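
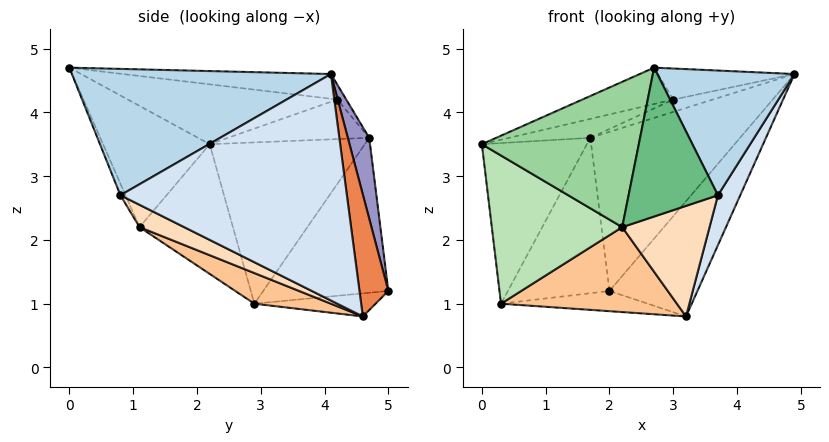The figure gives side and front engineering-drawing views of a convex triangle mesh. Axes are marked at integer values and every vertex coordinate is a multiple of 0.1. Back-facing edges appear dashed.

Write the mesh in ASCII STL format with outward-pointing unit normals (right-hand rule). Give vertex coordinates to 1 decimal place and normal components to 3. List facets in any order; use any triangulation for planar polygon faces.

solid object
 facet normal -0.309 0.134 0.942
  outer loop
   vertex 3.0 4.2 4.2
   vertex 0.0 2.2 3.5
   vertex 2.7 0.0 4.7
  endloop
 endfacet
 facet normal -0.198 0.130 0.972
  outer loop
   vertex 3.0 4.2 4.2
   vertex 2.7 0.0 4.7
   vertex 4.9 4.1 4.6
  endloop
 endfacet
 facet normal 0.856 -0.454 0.247
  outer loop
   vertex 3.7 0.8 2.7
   vertex 4.9 4.1 4.6
   vertex 2.7 0.0 4.7
  endloop
 endfacet
 facet normal 0.905 -0.089 -0.416
  outer loop
   vertex 3.7 0.8 2.7
   vertex 3.2 4.6 0.8
   vertex 4.9 4.1 4.6
  endloop
 endfacet
 facet normal 0.312 0.950 -0.015
  outer loop
   vertex 2.0 5.0 1.2
   vertex 4.9 4.1 4.6
   vertex 3.2 4.6 0.8
  endloop
 endfacet
 facet normal -0.223 0.269 -0.937
  outer loop
   vertex 2.0 5.0 1.2
   vertex 3.2 4.6 0.8
   vertex 0.3 2.9 1.0
  endloop
 endfacet
 facet normal 0.178 -0.409 -0.895
  outer loop
   vertex 2.2 1.1 2.2
   vertex 0.3 2.9 1.0
   vertex 3.2 4.6 0.8
  endloop
 endfacet
 facet normal 0.212 -0.415 -0.885
  outer loop
   vertex 2.2 1.1 2.2
   vertex 3.2 4.6 0.8
   vertex 3.7 0.8 2.7
  endloop
 endfacet
 facet normal -0.052 -0.918 -0.393
  outer loop
   vertex 2.2 1.1 2.2
   vertex 3.7 0.8 2.7
   vertex 2.7 0.0 4.7
  endloop
 endfacet
 facet normal -0.545 -0.802 -0.244
  outer loop
   vertex 2.2 1.1 2.2
   vertex 2.7 0.0 4.7
   vertex 0.0 2.2 3.5
  endloop
 endfacet
 facet normal -0.558 -0.779 -0.285
  outer loop
   vertex 2.2 1.1 2.2
   vertex 0.0 2.2 3.5
   vertex 0.3 2.9 1.0
  endloop
 endfacet
 facet normal -0.135 0.598 0.790
  outer loop
   vertex 1.7 4.7 3.6
   vertex 3.0 4.2 4.2
   vertex 4.9 4.1 4.6
  endloop
 endfacet
 facet normal 0.140 0.980 0.140
  outer loop
   vertex 1.7 4.7 3.6
   vertex 4.9 4.1 4.6
   vertex 2.0 5.0 1.2
  endloop
 endfacet
 facet normal -0.347 0.199 0.917
  outer loop
   vertex 1.7 4.7 3.6
   vertex 0.0 2.2 3.5
   vertex 3.0 4.2 4.2
  endloop
 endfacet
 facet normal -0.827 0.560 0.058
  outer loop
   vertex 1.7 4.7 3.6
   vertex 0.3 2.9 1.0
   vertex 0.0 2.2 3.5
  endloop
 endfacet
 facet normal -0.776 0.630 -0.018
  outer loop
   vertex 1.7 4.7 3.6
   vertex 2.0 5.0 1.2
   vertex 0.3 2.9 1.0
  endloop
 endfacet
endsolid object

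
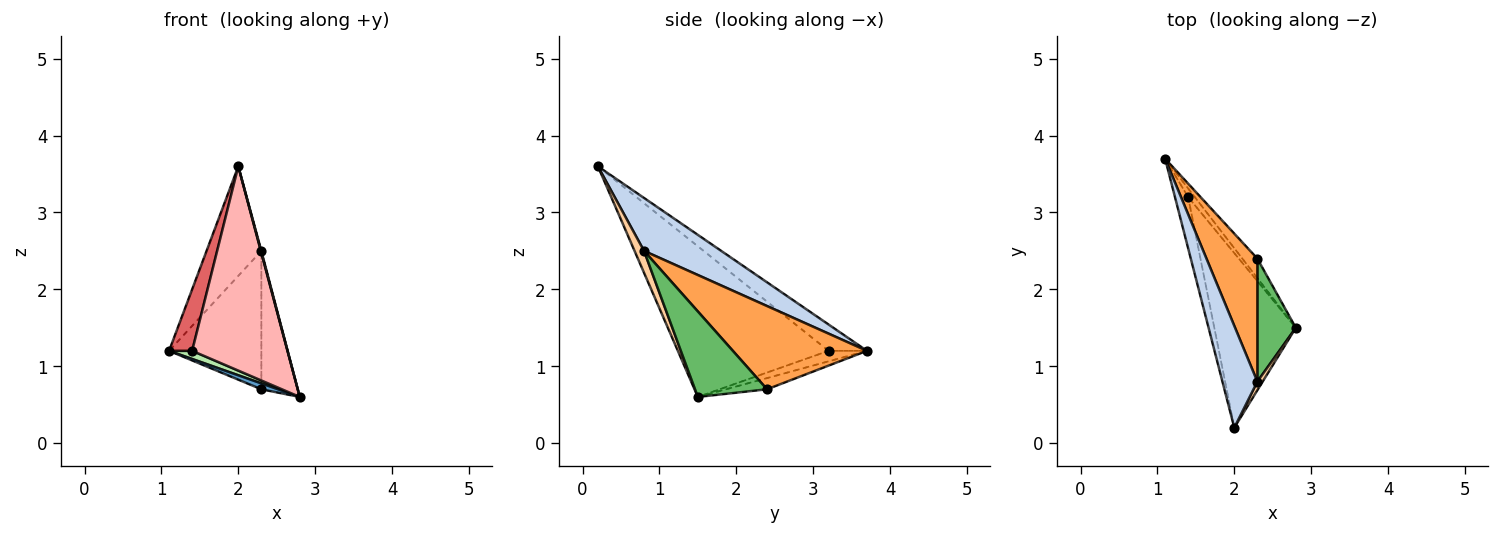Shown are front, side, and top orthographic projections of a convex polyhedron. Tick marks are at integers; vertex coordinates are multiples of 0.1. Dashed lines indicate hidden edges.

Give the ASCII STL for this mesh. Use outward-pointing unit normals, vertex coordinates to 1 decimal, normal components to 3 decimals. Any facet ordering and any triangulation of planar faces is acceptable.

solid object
 facet normal -0.580 -0.236 -0.780
  outer loop
   vertex 2.3 2.4 0.7
   vertex 2.8 1.5 0.6
   vertex 1.1 3.7 1.2
  endloop
 endfacet
 facet normal 0.718 0.510 0.474
  outer loop
   vertex 2.3 0.8 2.5
   vertex 1.1 3.7 1.2
   vertex 2.0 0.2 3.6
  endloop
 endfacet
 facet normal 0.736 0.506 0.450
  outer loop
   vertex 2.3 0.8 2.5
   vertex 2.3 2.4 0.7
   vertex 1.1 3.7 1.2
  endloop
 endfacet
 facet normal 0.970 -0.052 0.236
  outer loop
   vertex 2.3 0.8 2.5
   vertex 2.0 0.2 3.6
   vertex 2.8 1.5 0.6
  endloop
 endfacet
 facet normal 0.828 0.419 0.372
  outer loop
   vertex 2.3 0.8 2.5
   vertex 2.8 1.5 0.6
   vertex 2.3 2.4 0.7
  endloop
 endfacet
 facet normal -0.754 -0.452 -0.477
  outer loop
   vertex 1.4 3.2 1.2
   vertex 1.1 3.7 1.2
   vertex 2.8 1.5 0.6
  endloop
 endfacet
 facet normal -0.788 -0.473 -0.394
  outer loop
   vertex 1.4 3.2 1.2
   vertex 2.0 0.2 3.6
   vertex 1.1 3.7 1.2
  endloop
 endfacet
 facet normal -0.769 -0.486 -0.416
  outer loop
   vertex 1.4 3.2 1.2
   vertex 2.8 1.5 0.6
   vertex 2.0 0.2 3.6
  endloop
 endfacet
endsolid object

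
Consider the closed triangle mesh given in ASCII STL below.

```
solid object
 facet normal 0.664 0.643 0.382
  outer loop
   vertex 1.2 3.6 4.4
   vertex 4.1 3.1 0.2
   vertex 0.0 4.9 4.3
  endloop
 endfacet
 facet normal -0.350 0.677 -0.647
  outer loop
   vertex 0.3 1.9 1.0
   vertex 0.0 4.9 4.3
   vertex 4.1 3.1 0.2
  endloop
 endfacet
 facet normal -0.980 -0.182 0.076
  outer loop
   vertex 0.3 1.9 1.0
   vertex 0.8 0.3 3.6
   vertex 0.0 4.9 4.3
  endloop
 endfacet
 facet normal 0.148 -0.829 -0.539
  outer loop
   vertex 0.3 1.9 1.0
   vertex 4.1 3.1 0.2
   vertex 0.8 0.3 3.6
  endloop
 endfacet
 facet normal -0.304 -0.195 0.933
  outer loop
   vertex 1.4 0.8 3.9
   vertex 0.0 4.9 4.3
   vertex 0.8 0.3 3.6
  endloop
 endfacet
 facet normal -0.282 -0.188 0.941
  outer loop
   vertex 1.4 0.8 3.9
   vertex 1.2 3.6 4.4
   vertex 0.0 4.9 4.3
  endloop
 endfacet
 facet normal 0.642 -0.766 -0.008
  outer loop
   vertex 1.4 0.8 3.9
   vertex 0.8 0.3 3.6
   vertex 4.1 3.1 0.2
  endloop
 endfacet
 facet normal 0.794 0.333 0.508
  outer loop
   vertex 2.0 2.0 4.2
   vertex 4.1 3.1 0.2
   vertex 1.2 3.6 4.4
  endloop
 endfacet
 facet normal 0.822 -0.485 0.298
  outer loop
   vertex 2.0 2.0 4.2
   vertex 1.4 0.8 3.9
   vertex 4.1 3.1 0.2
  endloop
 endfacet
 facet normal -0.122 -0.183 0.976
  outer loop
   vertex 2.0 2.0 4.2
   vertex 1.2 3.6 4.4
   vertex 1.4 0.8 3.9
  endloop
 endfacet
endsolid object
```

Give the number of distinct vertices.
7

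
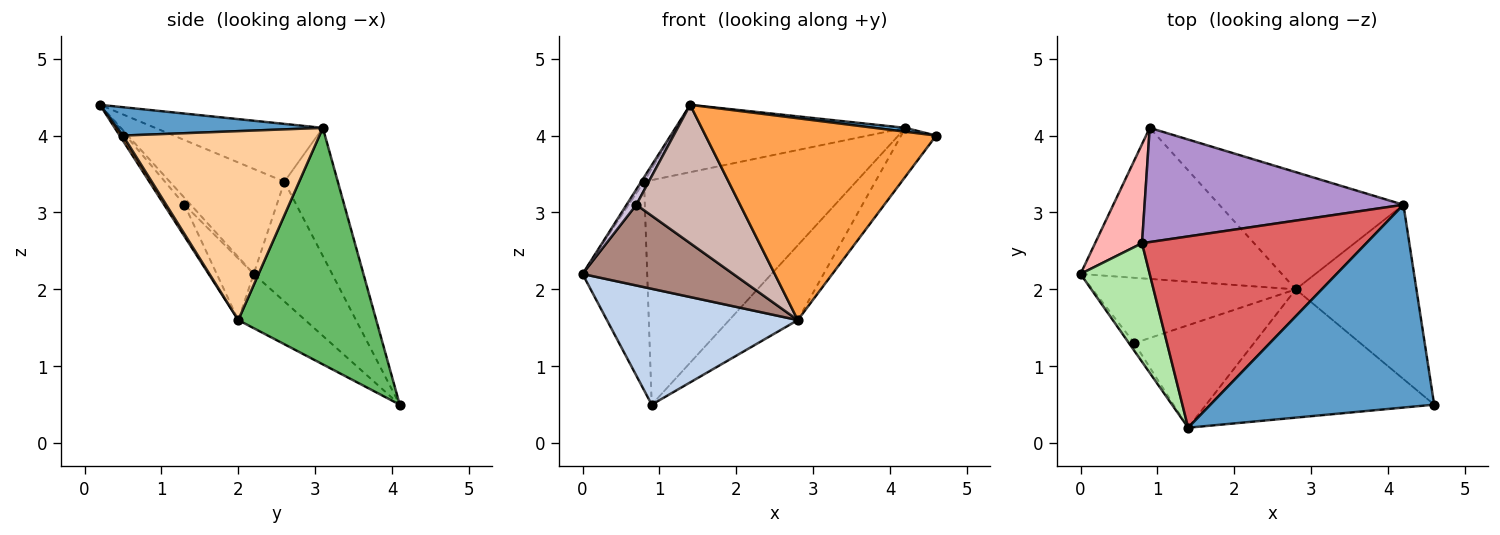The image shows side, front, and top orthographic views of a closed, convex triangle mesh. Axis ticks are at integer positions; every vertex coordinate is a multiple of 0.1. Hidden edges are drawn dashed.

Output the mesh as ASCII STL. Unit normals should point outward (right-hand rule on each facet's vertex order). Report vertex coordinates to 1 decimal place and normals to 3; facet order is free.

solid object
 facet normal 0.126 -0.019 0.992
  outer loop
   vertex 4.2 3.1 4.1
   vertex 1.4 0.2 4.4
   vertex 4.6 0.5 4.0
  endloop
 endfacet
 facet normal -0.209 -0.595 -0.776
  outer loop
   vertex 2.8 2.0 1.6
   vertex 0.0 2.2 2.2
   vertex 0.9 4.1 0.5
  endloop
 endfacet
 facet normal 0.012 -0.844 -0.536
  outer loop
   vertex 2.8 2.0 1.6
   vertex 4.6 0.5 4.0
   vertex 1.4 0.2 4.4
  endloop
 endfacet
 facet normal 0.833 0.149 -0.532
  outer loop
   vertex 2.8 2.0 1.6
   vertex 4.2 3.1 4.1
   vertex 4.6 0.5 4.0
  endloop
 endfacet
 facet normal 0.735 0.365 -0.572
  outer loop
   vertex 2.8 2.0 1.6
   vertex 0.9 4.1 0.5
   vertex 4.2 3.1 4.1
  endloop
 endfacet
 facet normal -0.835 0.020 0.550
  outer loop
   vertex 0.8 2.6 3.4
   vertex 0.0 2.2 2.2
   vertex 1.4 0.2 4.4
  endloop
 endfacet
 facet normal -0.236 0.323 0.917
  outer loop
   vertex 0.8 2.6 3.4
   vertex 1.4 0.2 4.4
   vertex 4.2 3.1 4.1
  endloop
 endfacet
 facet normal -0.739 0.609 0.289
  outer loop
   vertex 0.8 2.6 3.4
   vertex 0.9 4.1 0.5
   vertex 0.0 2.2 2.2
  endloop
 endfacet
 facet normal -0.219 0.870 0.442
  outer loop
   vertex 0.8 2.6 3.4
   vertex 4.2 3.1 4.1
   vertex 0.9 4.1 0.5
  endloop
 endfacet
 facet normal -0.498 -0.775 -0.388
  outer loop
   vertex 0.7 1.3 3.1
   vertex 1.4 0.2 4.4
   vertex 0.0 2.2 2.2
  endloop
 endfacet
 facet normal -0.187 -0.764 -0.618
  outer loop
   vertex 0.7 1.3 3.1
   vertex 0.0 2.2 2.2
   vertex 2.8 2.0 1.6
  endloop
 endfacet
 facet normal -0.155 -0.794 -0.588
  outer loop
   vertex 0.7 1.3 3.1
   vertex 2.8 2.0 1.6
   vertex 1.4 0.2 4.4
  endloop
 endfacet
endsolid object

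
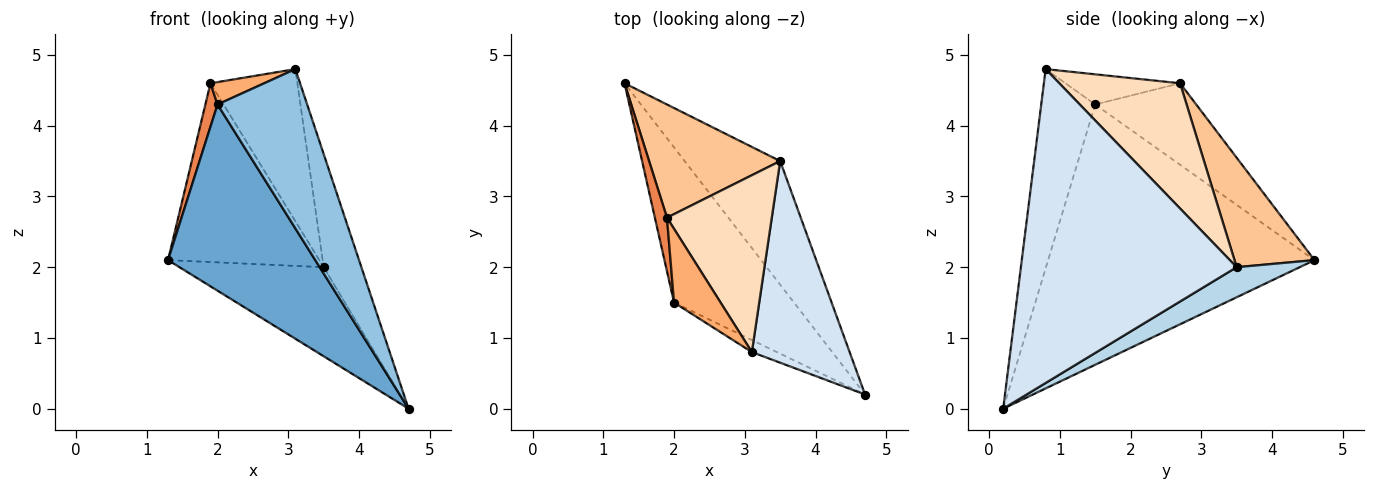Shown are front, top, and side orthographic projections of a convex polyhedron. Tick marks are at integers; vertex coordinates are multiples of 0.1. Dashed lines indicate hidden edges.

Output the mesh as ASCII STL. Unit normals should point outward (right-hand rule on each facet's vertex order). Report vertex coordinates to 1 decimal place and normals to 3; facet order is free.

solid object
 facet normal -0.812 -0.449 -0.374
  outer loop
   vertex 2.0 1.5 4.3
   vertex 1.3 4.6 2.1
   vertex 4.7 0.2 0.0
  endloop
 endfacet
 facet normal -0.515 -0.855 -0.065
  outer loop
   vertex 2.0 1.5 4.3
   vertex 4.7 0.2 0.0
   vertex 3.1 0.8 4.8
  endloop
 endfacet
 facet normal 0.247 0.566 -0.786
  outer loop
   vertex 3.5 3.5 2.0
   vertex 4.7 0.2 0.0
   vertex 1.3 4.6 2.1
  endloop
 endfacet
 facet normal 0.942 0.165 0.293
  outer loop
   vertex 3.5 3.5 2.0
   vertex 3.1 0.8 4.8
   vertex 4.7 0.2 0.0
  endloop
 endfacet
 facet normal -0.982 -0.118 0.146
  outer loop
   vertex 1.9 2.7 4.6
   vertex 1.3 4.6 2.1
   vertex 2.0 1.5 4.3
  endloop
 endfacet
 facet normal -0.527 -0.247 0.813
  outer loop
   vertex 1.9 2.7 4.6
   vertex 2.0 1.5 4.3
   vertex 3.1 0.8 4.8
  endloop
 endfacet
 facet normal 0.408 0.771 0.488
  outer loop
   vertex 1.9 2.7 4.6
   vertex 3.5 3.5 2.0
   vertex 1.3 4.6 2.1
  endloop
 endfacet
 facet normal 0.671 0.483 0.562
  outer loop
   vertex 1.9 2.7 4.6
   vertex 3.1 0.8 4.8
   vertex 3.5 3.5 2.0
  endloop
 endfacet
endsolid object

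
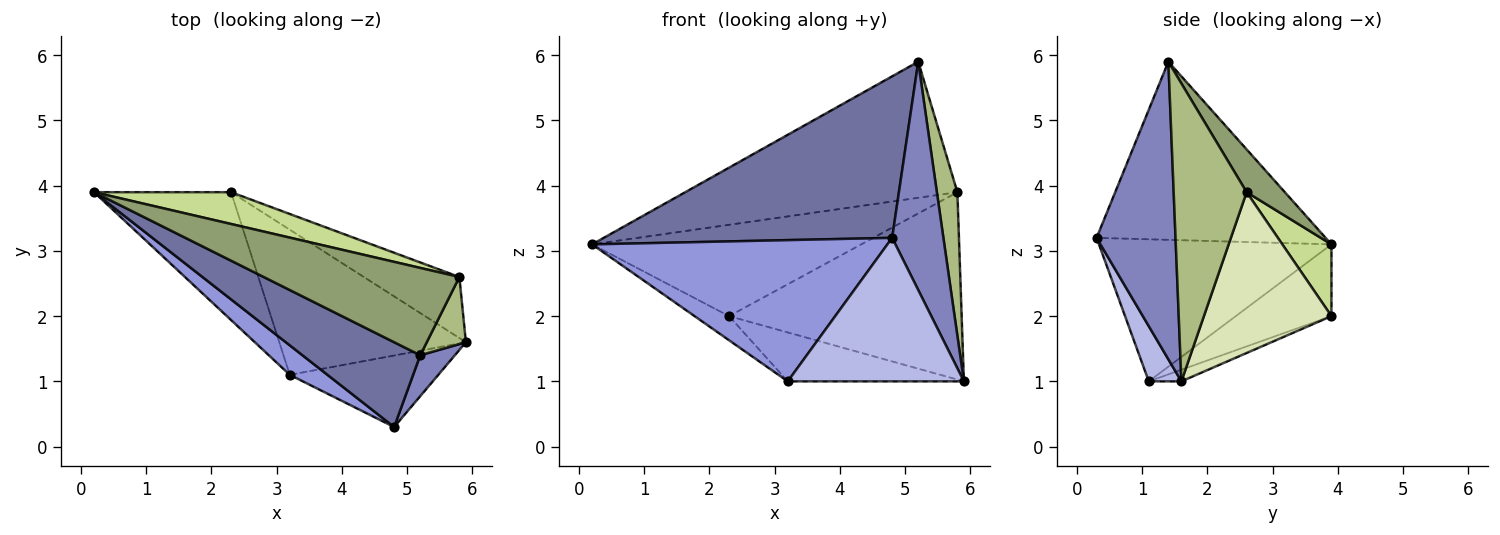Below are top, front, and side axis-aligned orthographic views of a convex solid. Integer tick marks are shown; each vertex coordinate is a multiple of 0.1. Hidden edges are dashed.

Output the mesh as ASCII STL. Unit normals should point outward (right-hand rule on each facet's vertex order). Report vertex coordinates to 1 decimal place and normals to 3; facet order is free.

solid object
 facet normal -0.575 -0.724 0.380
  outer loop
   vertex 5.2 1.4 5.9
   vertex 0.2 3.9 3.1
   vertex 4.8 0.3 3.2
  endloop
 endfacet
 facet normal 0.835 -0.542 0.097
  outer loop
   vertex 5.2 1.4 5.9
   vertex 4.8 0.3 3.2
   vertex 5.9 1.6 1.0
  endloop
 endfacet
 facet normal -0.610 -0.775 0.162
  outer loop
   vertex 3.2 1.1 1.0
   vertex 4.8 0.3 3.2
   vertex 0.2 3.9 3.1
  endloop
 endfacet
 facet normal 0.164 -0.883 -0.440
  outer loop
   vertex 3.2 1.1 1.0
   vertex 5.9 1.6 1.0
   vertex 4.8 0.3 3.2
  endloop
 endfacet
 facet normal 0.117 0.836 0.537
  outer loop
   vertex 5.8 2.6 3.9
   vertex 0.2 3.9 3.1
   vertex 5.2 1.4 5.9
  endloop
 endfacet
 facet normal 0.955 -0.268 0.125
  outer loop
   vertex 5.8 2.6 3.9
   vertex 5.2 1.4 5.9
   vertex 5.9 1.6 1.0
  endloop
 endfacet
 facet normal 0.170 0.931 0.324
  outer loop
   vertex 2.3 3.9 2.0
   vertex 0.2 3.9 3.1
   vertex 5.8 2.6 3.9
  endloop
 endfacet
 facet normal 0.462 0.843 -0.275
  outer loop
   vertex 2.3 3.9 2.0
   vertex 5.8 2.6 3.9
   vertex 5.9 1.6 1.0
  endloop
 endfacet
 facet normal -0.458 0.165 -0.874
  outer loop
   vertex 2.3 3.9 2.0
   vertex 3.2 1.1 1.0
   vertex 0.2 3.9 3.1
  endloop
 endfacet
 facet normal -0.059 0.319 -0.946
  outer loop
   vertex 2.3 3.9 2.0
   vertex 5.9 1.6 1.0
   vertex 3.2 1.1 1.0
  endloop
 endfacet
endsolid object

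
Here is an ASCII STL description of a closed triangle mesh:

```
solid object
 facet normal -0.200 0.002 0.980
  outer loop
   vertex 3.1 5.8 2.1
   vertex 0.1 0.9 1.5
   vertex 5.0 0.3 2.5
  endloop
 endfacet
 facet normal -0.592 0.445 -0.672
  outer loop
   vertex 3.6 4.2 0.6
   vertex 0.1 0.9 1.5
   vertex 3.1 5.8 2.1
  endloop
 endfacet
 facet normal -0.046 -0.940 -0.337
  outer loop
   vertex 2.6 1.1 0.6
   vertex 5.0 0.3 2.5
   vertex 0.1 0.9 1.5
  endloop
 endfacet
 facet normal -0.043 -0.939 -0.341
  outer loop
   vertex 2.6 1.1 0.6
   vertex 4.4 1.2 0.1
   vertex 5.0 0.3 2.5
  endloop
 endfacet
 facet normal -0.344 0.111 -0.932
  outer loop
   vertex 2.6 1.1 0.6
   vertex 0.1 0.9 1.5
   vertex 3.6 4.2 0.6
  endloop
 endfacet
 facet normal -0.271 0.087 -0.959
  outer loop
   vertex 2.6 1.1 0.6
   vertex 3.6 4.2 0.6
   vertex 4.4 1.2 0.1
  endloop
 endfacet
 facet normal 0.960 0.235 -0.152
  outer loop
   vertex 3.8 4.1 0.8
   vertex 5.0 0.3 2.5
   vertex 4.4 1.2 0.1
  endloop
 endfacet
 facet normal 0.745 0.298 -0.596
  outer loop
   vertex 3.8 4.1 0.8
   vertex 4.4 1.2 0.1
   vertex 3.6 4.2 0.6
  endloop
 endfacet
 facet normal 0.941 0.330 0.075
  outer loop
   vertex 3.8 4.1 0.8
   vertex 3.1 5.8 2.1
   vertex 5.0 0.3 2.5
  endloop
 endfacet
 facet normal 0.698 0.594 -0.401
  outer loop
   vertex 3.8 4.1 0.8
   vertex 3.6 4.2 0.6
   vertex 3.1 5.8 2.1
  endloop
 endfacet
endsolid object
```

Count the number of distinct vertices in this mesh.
7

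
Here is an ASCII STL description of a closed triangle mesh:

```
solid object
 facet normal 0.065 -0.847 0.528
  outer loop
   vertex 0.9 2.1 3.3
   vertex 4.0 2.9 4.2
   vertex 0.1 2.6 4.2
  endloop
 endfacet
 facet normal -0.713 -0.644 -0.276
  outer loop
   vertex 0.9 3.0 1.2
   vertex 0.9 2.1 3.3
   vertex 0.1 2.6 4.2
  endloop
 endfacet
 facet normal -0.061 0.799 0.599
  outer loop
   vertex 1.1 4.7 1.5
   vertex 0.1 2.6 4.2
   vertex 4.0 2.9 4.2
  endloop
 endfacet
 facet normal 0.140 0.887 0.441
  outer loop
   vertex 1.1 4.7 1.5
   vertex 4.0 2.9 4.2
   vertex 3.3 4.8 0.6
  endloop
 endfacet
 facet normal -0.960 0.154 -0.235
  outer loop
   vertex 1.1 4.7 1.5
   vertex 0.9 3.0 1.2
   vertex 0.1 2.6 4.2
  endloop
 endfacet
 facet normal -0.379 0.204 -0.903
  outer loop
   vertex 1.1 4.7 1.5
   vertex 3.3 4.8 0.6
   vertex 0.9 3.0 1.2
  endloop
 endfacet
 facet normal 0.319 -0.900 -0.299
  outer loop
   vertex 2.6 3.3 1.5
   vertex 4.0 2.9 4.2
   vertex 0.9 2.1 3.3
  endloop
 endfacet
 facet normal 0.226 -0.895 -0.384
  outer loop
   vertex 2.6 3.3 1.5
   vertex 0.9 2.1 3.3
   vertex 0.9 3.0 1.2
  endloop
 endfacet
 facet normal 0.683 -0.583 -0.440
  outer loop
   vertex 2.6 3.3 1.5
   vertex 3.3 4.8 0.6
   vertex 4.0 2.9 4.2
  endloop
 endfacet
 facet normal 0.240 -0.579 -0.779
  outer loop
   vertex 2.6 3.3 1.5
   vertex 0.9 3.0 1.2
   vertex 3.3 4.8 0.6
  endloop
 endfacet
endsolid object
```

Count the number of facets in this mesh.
10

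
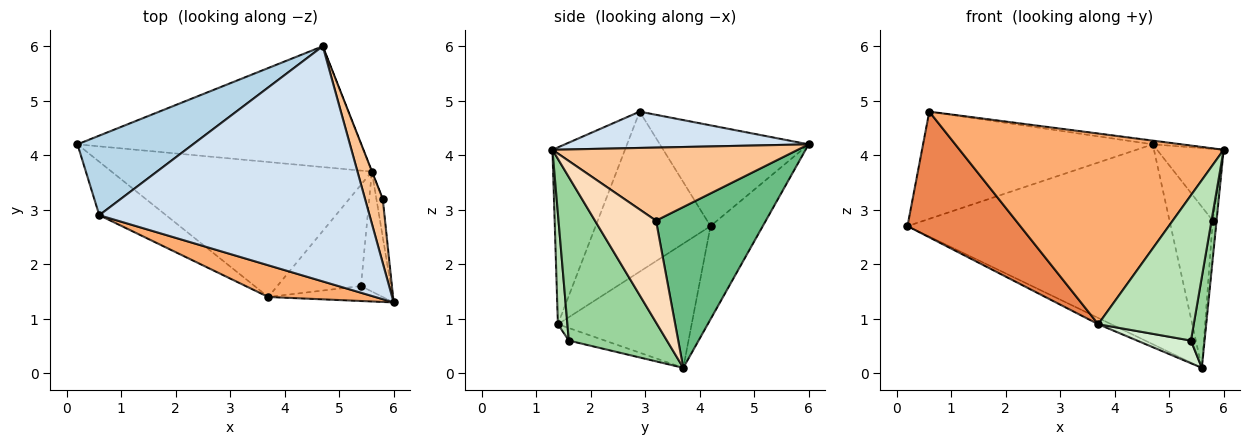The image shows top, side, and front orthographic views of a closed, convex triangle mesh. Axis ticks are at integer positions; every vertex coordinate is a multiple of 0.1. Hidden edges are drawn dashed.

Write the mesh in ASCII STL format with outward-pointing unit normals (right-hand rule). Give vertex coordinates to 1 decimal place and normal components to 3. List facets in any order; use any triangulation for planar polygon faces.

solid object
 facet normal -0.167 0.844 -0.510
  outer loop
   vertex 5.6 3.7 0.1
   vertex 0.2 4.2 2.7
   vertex 4.7 6.0 4.2
  endloop
 endfacet
 facet normal -0.430 0.042 -0.902
  outer loop
   vertex 3.7 1.4 0.9
   vertex 0.2 4.2 2.7
   vertex 5.6 3.7 0.1
  endloop
 endfacet
 facet normal -0.461 0.712 0.529
  outer loop
   vertex 0.6 2.9 4.8
   vertex 4.7 6.0 4.2
   vertex 0.2 4.2 2.7
  endloop
 endfacet
 facet normal 0.133 0.016 0.991
  outer loop
   vertex 0.6 2.9 4.8
   vertex 6.0 1.3 4.1
   vertex 4.7 6.0 4.2
  endloop
 endfacet
 facet normal -0.684 -0.671 -0.285
  outer loop
   vertex 0.6 2.9 4.8
   vertex 0.2 4.2 2.7
   vertex 3.7 1.4 0.9
  endloop
 endfacet
 facet normal -0.262 -0.952 0.158
  outer loop
   vertex 0.6 2.9 4.8
   vertex 3.7 1.4 0.9
   vertex 6.0 1.3 4.1
  endloop
 endfacet
 facet normal 0.940 0.255 0.228
  outer loop
   vertex 5.8 3.2 2.8
   vertex 4.7 6.0 4.2
   vertex 6.0 1.3 4.1
  endloop
 endfacet
 facet normal 0.996 0.062 -0.062
  outer loop
   vertex 5.8 3.2 2.8
   vertex 6.0 1.3 4.1
   vertex 5.6 3.7 0.1
  endloop
 endfacet
 facet normal 0.931 0.366 -0.001
  outer loop
   vertex 5.8 3.2 2.8
   vertex 5.6 3.7 0.1
   vertex 4.7 6.0 4.2
  endloop
 endfacet
 facet normal 0.975 -0.135 -0.179
  outer loop
   vertex 5.4 1.6 0.6
   vertex 5.6 3.7 0.1
   vertex 6.0 1.3 4.1
  endloop
 endfacet
 facet normal 0.099 -0.990 -0.102
  outer loop
   vertex 5.4 1.6 0.6
   vertex 6.0 1.3 4.1
   vertex 3.7 1.4 0.9
  endloop
 endfacet
 facet normal -0.145 -0.216 -0.966
  outer loop
   vertex 5.4 1.6 0.6
   vertex 3.7 1.4 0.9
   vertex 5.6 3.7 0.1
  endloop
 endfacet
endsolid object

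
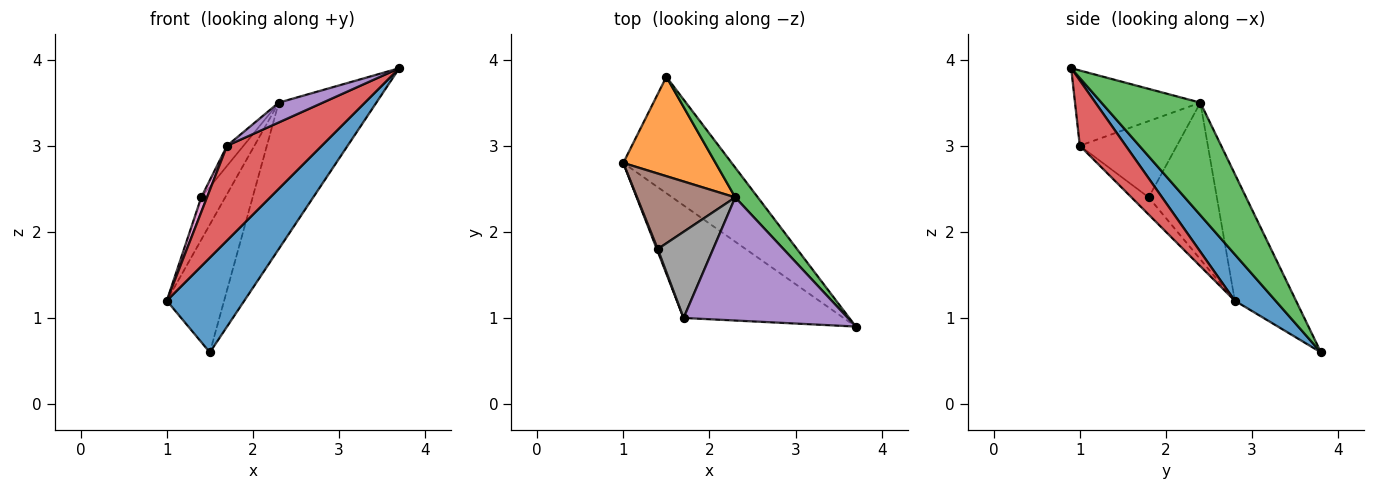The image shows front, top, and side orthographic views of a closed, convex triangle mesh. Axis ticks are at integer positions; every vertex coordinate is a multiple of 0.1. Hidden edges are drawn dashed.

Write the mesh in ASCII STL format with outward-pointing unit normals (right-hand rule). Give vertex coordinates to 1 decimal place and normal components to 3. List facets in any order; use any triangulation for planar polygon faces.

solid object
 facet normal 0.315 -0.599 -0.736
  outer loop
   vertex 1.5 3.8 0.6
   vertex 3.7 0.9 3.9
   vertex 1.0 2.8 1.2
  endloop
 endfacet
 facet normal -0.644 0.604 0.469
  outer loop
   vertex 2.3 2.4 3.5
   vertex 1.5 3.8 0.6
   vertex 1.0 2.8 1.2
  endloop
 endfacet
 facet normal 0.705 0.695 0.141
  outer loop
   vertex 2.3 2.4 3.5
   vertex 3.7 0.9 3.9
   vertex 1.5 3.8 0.6
  endloop
 endfacet
 facet normal 0.298 -0.615 -0.730
  outer loop
   vertex 1.7 1.0 3.0
   vertex 1.0 2.8 1.2
   vertex 3.7 0.9 3.9
  endloop
 endfacet
 facet normal -0.412 -0.145 0.900
  outer loop
   vertex 1.7 1.0 3.0
   vertex 3.7 0.9 3.9
   vertex 2.3 2.4 3.5
  endloop
 endfacet
 facet normal -0.812 0.286 0.509
  outer loop
   vertex 1.4 1.8 2.4
   vertex 2.3 2.4 3.5
   vertex 1.0 2.8 1.2
  endloop
 endfacet
 facet normal -0.947 -0.316 0.053
  outer loop
   vertex 1.4 1.8 2.4
   vertex 1.0 2.8 1.2
   vertex 1.7 1.0 3.0
  endloop
 endfacet
 facet normal -0.802 0.136 0.582
  outer loop
   vertex 1.4 1.8 2.4
   vertex 1.7 1.0 3.0
   vertex 2.3 2.4 3.5
  endloop
 endfacet
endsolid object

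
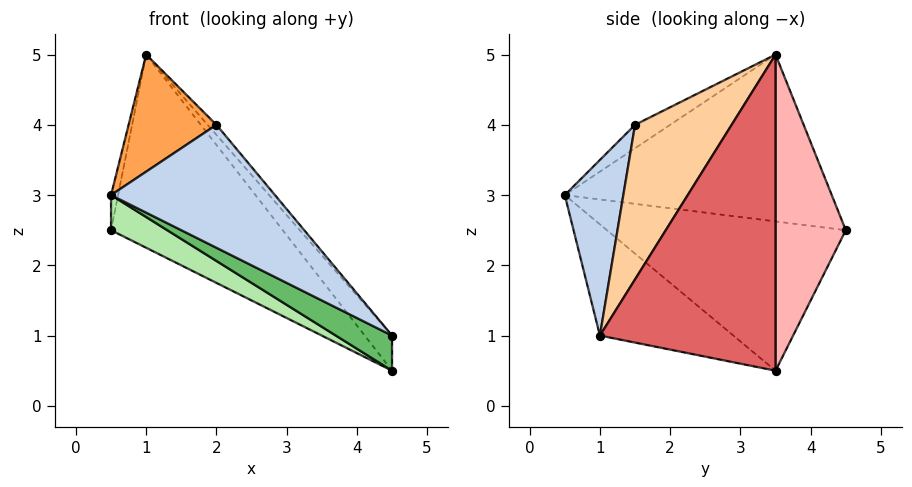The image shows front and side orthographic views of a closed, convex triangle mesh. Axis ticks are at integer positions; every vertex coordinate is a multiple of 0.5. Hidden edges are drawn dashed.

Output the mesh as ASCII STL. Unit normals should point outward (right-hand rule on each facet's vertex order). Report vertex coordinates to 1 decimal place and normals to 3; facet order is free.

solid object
 facet normal -0.978 0.026 0.206
  outer loop
   vertex 1.0 3.5 5.0
   vertex 0.5 4.5 2.5
   vertex 0.5 0.5 3.0
  endloop
 endfacet
 facet normal 0.308 -0.863 0.401
  outer loop
   vertex 2.0 1.5 4.0
   vertex 0.5 0.5 3.0
   vertex 4.5 1.0 1.0
  endloop
 endfacet
 facet normal -0.207 -0.518 0.830
  outer loop
   vertex 2.0 1.5 4.0
   vertex 1.0 3.5 5.0
   vertex 0.5 0.5 3.0
  endloop
 endfacet
 facet normal 0.772 0.070 0.632
  outer loop
   vertex 2.0 1.5 4.0
   vertex 4.5 1.0 1.0
   vertex 1.0 3.5 5.0
  endloop
 endfacet
 facet normal -0.422 -0.178 -0.889
  outer loop
   vertex 4.5 3.5 0.5
   vertex 4.5 1.0 1.0
   vertex 0.5 0.5 3.0
  endloop
 endfacet
 facet normal -0.466 -0.110 -0.878
  outer loop
   vertex 4.5 3.5 0.5
   vertex 0.5 0.5 3.0
   vertex 0.5 4.5 2.5
  endloop
 endfacet
 facet normal 0.783 0.122 0.609
  outer loop
   vertex 4.5 3.5 0.5
   vertex 1.0 3.5 5.0
   vertex 4.5 1.0 1.0
  endloop
 endfacet
 facet normal 0.363 0.888 0.282
  outer loop
   vertex 4.5 3.5 0.5
   vertex 0.5 4.5 2.5
   vertex 1.0 3.5 5.0
  endloop
 endfacet
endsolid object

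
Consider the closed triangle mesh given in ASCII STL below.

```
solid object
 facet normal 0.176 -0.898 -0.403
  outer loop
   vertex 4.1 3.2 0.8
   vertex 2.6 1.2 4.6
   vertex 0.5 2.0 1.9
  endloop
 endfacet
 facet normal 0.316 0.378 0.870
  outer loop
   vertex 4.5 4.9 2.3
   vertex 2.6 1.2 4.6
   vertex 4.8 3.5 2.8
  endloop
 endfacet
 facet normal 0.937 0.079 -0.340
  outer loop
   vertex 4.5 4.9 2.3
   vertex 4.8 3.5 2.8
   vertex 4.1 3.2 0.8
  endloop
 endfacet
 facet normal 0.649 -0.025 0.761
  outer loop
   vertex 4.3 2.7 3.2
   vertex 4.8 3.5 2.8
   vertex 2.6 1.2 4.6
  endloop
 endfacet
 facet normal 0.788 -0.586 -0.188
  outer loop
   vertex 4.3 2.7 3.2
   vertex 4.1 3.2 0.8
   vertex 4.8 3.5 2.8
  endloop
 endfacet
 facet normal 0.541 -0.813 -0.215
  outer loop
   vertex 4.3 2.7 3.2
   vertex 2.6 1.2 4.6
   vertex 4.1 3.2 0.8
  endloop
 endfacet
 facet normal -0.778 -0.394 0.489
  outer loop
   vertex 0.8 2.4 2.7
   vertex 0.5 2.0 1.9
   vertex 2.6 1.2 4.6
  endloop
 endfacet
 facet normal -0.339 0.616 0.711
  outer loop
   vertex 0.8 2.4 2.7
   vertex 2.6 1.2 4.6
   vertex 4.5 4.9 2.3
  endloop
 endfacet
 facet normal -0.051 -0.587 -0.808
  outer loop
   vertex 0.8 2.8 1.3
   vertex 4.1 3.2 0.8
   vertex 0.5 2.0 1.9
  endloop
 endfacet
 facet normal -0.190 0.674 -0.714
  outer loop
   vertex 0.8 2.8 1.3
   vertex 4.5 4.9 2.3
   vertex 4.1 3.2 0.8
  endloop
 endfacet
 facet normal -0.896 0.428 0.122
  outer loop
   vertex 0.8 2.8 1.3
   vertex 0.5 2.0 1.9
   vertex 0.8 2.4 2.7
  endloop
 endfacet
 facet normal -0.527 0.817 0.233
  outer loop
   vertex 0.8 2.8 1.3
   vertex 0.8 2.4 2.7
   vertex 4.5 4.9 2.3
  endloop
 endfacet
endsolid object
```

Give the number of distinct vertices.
8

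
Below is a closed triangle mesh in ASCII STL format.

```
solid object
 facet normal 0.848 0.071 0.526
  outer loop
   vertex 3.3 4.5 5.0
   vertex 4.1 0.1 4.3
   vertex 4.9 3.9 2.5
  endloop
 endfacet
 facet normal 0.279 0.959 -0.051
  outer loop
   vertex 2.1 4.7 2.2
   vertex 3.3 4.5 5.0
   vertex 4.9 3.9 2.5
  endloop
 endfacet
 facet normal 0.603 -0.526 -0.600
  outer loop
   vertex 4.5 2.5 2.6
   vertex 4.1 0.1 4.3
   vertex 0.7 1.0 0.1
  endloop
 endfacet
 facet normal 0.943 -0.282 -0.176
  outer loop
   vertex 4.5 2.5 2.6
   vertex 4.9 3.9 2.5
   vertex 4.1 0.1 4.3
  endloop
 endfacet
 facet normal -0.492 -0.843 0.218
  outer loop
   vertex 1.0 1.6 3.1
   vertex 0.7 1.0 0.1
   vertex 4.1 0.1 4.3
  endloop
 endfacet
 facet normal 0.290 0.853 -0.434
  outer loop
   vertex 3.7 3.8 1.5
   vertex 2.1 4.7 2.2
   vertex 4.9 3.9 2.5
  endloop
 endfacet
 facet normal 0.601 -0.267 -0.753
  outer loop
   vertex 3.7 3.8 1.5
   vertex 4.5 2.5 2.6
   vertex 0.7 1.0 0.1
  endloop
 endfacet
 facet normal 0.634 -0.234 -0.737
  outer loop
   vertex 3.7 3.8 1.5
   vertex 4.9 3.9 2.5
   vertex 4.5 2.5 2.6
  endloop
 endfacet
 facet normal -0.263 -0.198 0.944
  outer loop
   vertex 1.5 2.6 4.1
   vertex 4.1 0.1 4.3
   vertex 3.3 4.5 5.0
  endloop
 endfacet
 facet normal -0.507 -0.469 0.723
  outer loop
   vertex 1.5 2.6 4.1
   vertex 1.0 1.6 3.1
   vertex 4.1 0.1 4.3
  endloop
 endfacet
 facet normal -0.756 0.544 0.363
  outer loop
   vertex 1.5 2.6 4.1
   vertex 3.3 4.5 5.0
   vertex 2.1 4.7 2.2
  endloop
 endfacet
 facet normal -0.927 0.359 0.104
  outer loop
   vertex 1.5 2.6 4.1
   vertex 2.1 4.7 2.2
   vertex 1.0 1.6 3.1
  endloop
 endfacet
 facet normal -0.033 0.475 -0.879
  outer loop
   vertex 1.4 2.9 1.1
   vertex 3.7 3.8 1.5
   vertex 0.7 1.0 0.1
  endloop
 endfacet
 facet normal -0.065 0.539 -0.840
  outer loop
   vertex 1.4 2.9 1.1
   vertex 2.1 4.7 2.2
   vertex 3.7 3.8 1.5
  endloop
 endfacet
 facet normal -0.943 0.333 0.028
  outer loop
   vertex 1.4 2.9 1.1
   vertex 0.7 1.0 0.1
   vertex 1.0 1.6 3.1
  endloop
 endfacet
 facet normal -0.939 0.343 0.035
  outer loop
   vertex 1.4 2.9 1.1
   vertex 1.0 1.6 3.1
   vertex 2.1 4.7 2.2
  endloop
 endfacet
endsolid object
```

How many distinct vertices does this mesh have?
10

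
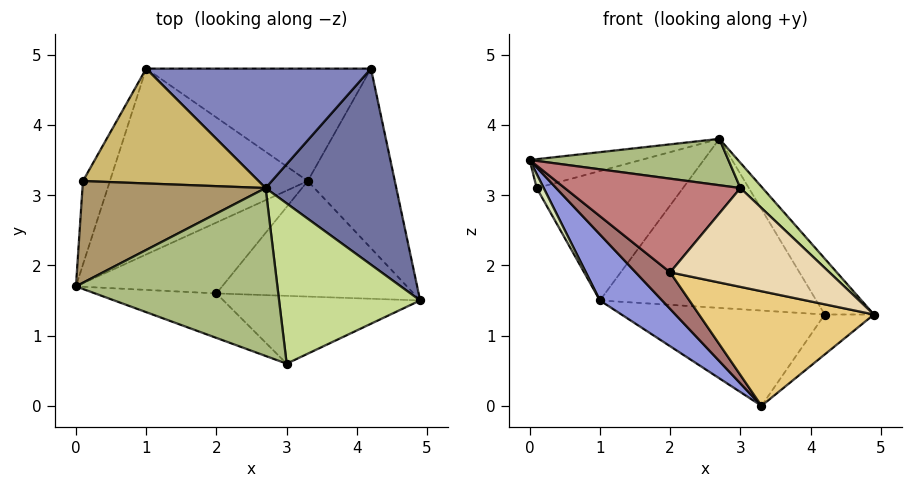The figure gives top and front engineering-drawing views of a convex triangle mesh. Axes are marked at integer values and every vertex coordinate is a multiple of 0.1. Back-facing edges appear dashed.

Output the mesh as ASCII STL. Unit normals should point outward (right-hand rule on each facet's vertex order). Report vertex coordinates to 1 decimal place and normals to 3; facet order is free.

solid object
 facet normal 0.791 0.168 0.589
  outer loop
   vertex 4.2 4.8 1.3
   vertex 2.7 3.1 3.8
   vertex 4.9 1.5 1.3
  endloop
 endfacet
 facet normal 0.036 0.816 0.577
  outer loop
   vertex 4.2 4.8 1.3
   vertex 1.0 4.8 1.5
   vertex 2.7 3.1 3.8
  endloop
 endfacet
 facet normal -0.646 -0.255 -0.719
  outer loop
   vertex 3.3 3.2 0.0
   vertex 0.0 1.7 3.5
   vertex 1.0 4.8 1.5
  endloop
 endfacet
 facet normal 0.715 0.152 -0.682
  outer loop
   vertex 3.3 3.2 0.0
   vertex 4.2 4.8 1.3
   vertex 4.9 1.5 1.3
  endloop
 endfacet
 facet normal -0.048 0.646 -0.762
  outer loop
   vertex 3.3 3.2 0.0
   vertex 1.0 4.8 1.5
   vertex 4.2 4.8 1.3
  endloop
 endfacet
 facet normal 0.031 -0.266 0.963
  outer loop
   vertex 3.0 0.6 3.1
   vertex 2.7 3.1 3.8
   vertex 0.0 1.7 3.5
  endloop
 endfacet
 facet normal 0.710 -0.109 0.695
  outer loop
   vertex 3.0 0.6 3.1
   vertex 4.9 1.5 1.3
   vertex 2.7 3.1 3.8
  endloop
 endfacet
 facet normal -0.825 -0.094 -0.558
  outer loop
   vertex 0.1 3.2 3.1
   vertex 1.0 4.8 1.5
   vertex 0.0 1.7 3.5
  endloop
 endfacet
 facet normal -0.241 0.265 0.934
  outer loop
   vertex 0.1 3.2 3.1
   vertex 0.0 1.7 3.5
   vertex 2.7 3.1 3.8
  endloop
 endfacet
 facet normal -0.148 0.740 0.656
  outer loop
   vertex 0.1 3.2 3.1
   vertex 2.7 3.1 3.8
   vertex 1.0 4.8 1.5
  endloop
 endfacet
 facet normal -0.169 -0.694 -0.700
  outer loop
   vertex 2.0 1.6 1.9
   vertex 3.3 3.2 0.0
   vertex 4.9 1.5 1.3
  endloop
 endfacet
 facet normal -0.144 -0.816 -0.560
  outer loop
   vertex 2.0 1.6 1.9
   vertex 4.9 1.5 1.3
   vertex 3.0 0.6 3.1
  endloop
 endfacet
 facet normal -0.592 -0.370 -0.716
  outer loop
   vertex 2.0 1.6 1.9
   vertex 0.0 1.7 3.5
   vertex 3.3 3.2 0.0
  endloop
 endfacet
 facet normal -0.362 -0.842 -0.400
  outer loop
   vertex 2.0 1.6 1.9
   vertex 3.0 0.6 3.1
   vertex 0.0 1.7 3.5
  endloop
 endfacet
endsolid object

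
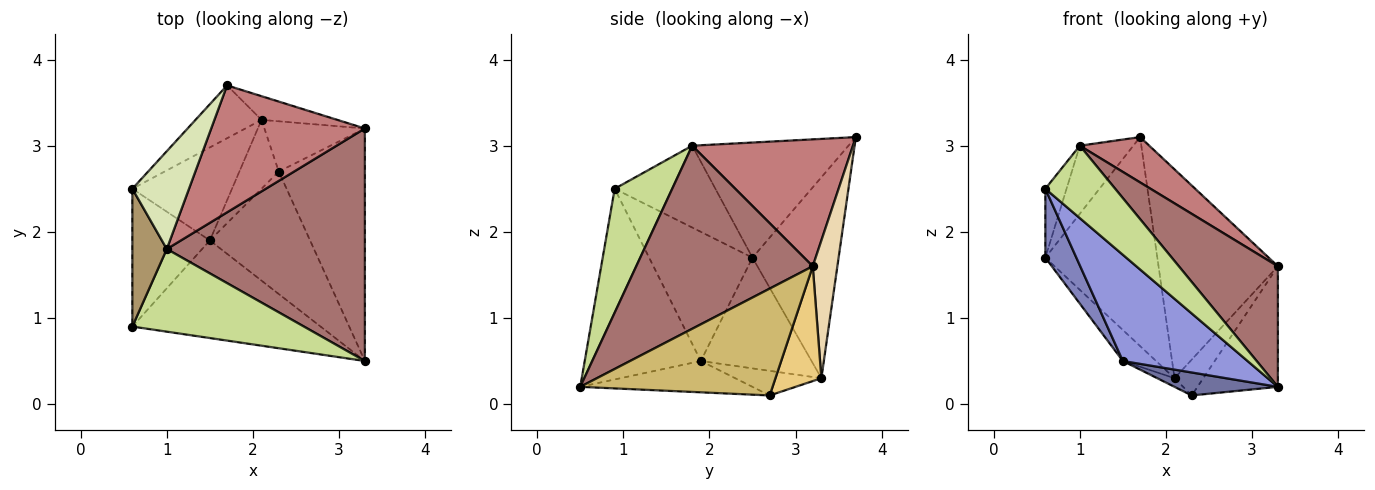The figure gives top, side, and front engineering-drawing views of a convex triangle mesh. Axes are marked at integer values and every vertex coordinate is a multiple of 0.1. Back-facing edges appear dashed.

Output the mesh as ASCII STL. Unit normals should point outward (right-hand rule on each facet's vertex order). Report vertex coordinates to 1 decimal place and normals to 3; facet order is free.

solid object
 facet normal -0.294 -0.176 -0.940
  outer loop
   vertex 1.5 1.9 0.5
   vertex 2.3 2.7 0.1
   vertex 3.3 0.5 0.2
  endloop
 endfacet
 facet normal -0.830 -0.249 -0.498
  outer loop
   vertex 1.5 1.9 0.5
   vertex 0.6 0.9 2.5
   vertex 0.6 2.5 1.7
  endloop
 endfacet
 facet normal -0.565 -0.607 -0.558
  outer loop
   vertex 1.5 1.9 0.5
   vertex 3.3 0.5 0.2
   vertex 0.6 0.9 2.5
  endloop
 endfacet
 facet normal -0.598 0.777 -0.196
  outer loop
   vertex 2.1 3.3 0.3
   vertex 0.6 2.5 1.7
   vertex 1.7 3.7 3.1
  endloop
 endfacet
 facet normal -0.725 0.218 -0.653
  outer loop
   vertex 2.1 3.3 0.3
   vertex 1.5 1.9 0.5
   vertex 0.6 2.5 1.7
  endloop
 endfacet
 facet normal -0.527 0.105 -0.843
  outer loop
   vertex 2.1 3.3 0.3
   vertex 2.3 2.7 0.1
   vertex 1.5 1.9 0.5
  endloop
 endfacet
 facet normal 0.477 -0.579 0.661
  outer loop
   vertex 1.0 1.8 3.0
   vertex 0.6 0.9 2.5
   vertex 3.3 0.5 0.2
  endloop
 endfacet
 facet normal -0.858 0.294 0.422
  outer loop
   vertex 1.0 1.8 3.0
   vertex 1.7 3.7 3.1
   vertex 0.6 2.5 1.7
  endloop
 endfacet
 facet normal -0.905 0.190 0.381
  outer loop
   vertex 1.0 1.8 3.0
   vertex 0.6 2.5 1.7
   vertex 0.6 0.9 2.5
  endloop
 endfacet
 facet normal 0.740 0.309 -0.597
  outer loop
   vertex 3.3 3.2 1.6
   vertex 3.3 0.5 0.2
   vertex 2.3 2.7 0.1
  endloop
 endfacet
 facet normal 0.681 0.426 -0.596
  outer loop
   vertex 3.3 3.2 1.6
   vertex 2.3 2.7 0.1
   vertex 2.1 3.3 0.3
  endloop
 endfacet
 facet normal 0.201 0.973 -0.110
  outer loop
   vertex 3.3 3.2 1.6
   vertex 2.1 3.3 0.3
   vertex 1.7 3.7 3.1
  endloop
 endfacet
 facet normal 0.634 -0.356 0.686
  outer loop
   vertex 3.3 3.2 1.6
   vertex 1.0 1.8 3.0
   vertex 3.3 0.5 0.2
  endloop
 endfacet
 facet normal 0.614 -0.265 0.743
  outer loop
   vertex 3.3 3.2 1.6
   vertex 1.7 3.7 3.1
   vertex 1.0 1.8 3.0
  endloop
 endfacet
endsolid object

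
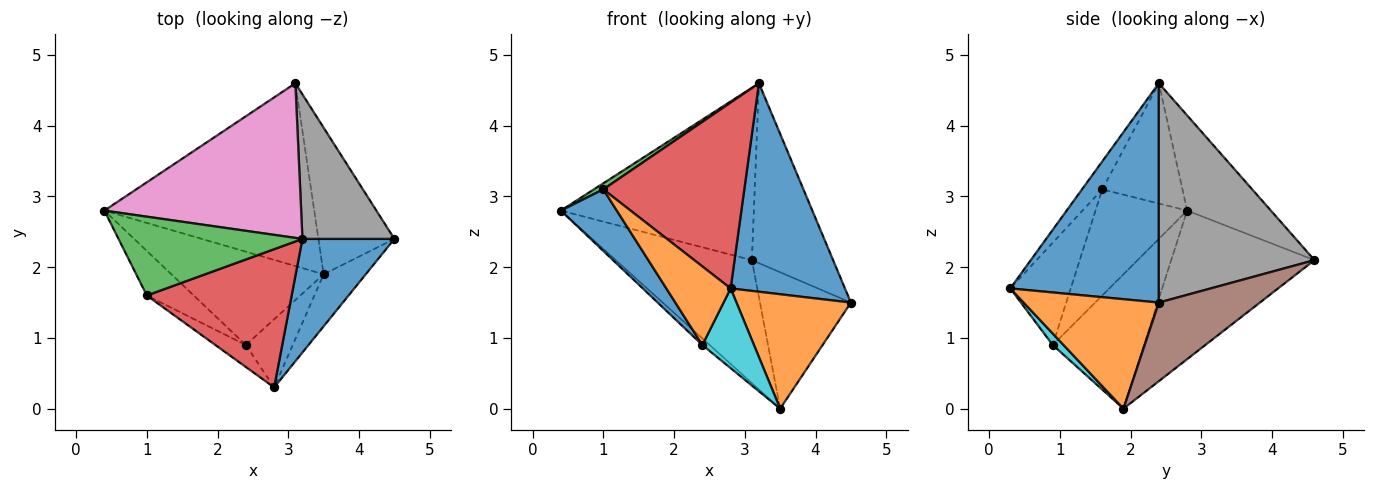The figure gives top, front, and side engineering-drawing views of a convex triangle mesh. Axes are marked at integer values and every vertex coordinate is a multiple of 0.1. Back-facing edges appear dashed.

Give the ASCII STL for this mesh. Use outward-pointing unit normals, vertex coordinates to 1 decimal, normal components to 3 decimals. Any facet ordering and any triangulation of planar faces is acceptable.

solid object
 facet normal 0.752 -0.579 0.315
  outer loop
   vertex 3.2 2.4 4.6
   vertex 2.8 0.3 1.7
   vertex 4.5 2.4 1.5
  endloop
 endfacet
 facet normal 0.732 -0.620 -0.282
  outer loop
   vertex 3.5 1.9 0.0
   vertex 4.5 2.4 1.5
   vertex 2.8 0.3 1.7
  endloop
 endfacet
 facet normal -0.546 -0.064 0.835
  outer loop
   vertex 1.0 1.6 3.1
   vertex 3.2 2.4 4.6
   vertex 0.4 2.8 2.8
  endloop
 endfacet
 facet normal -0.114 -0.797 0.593
  outer loop
   vertex 1.0 1.6 3.1
   vertex 2.8 0.3 1.7
   vertex 3.2 2.4 4.6
  endloop
 endfacet
 facet normal -0.506 0.481 -0.715
  outer loop
   vertex 3.1 4.6 2.1
   vertex 3.5 1.9 0.0
   vertex 0.4 2.8 2.8
  endloop
 endfacet
 facet normal 0.604 0.543 -0.584
  outer loop
   vertex 3.1 4.6 2.1
   vertex 4.5 2.4 1.5
   vertex 3.5 1.9 0.0
  endloop
 endfacet
 facet normal -0.307 0.708 0.636
  outer loop
   vertex 3.1 4.6 2.1
   vertex 0.4 2.8 2.8
   vertex 3.2 2.4 4.6
  endloop
 endfacet
 facet normal 0.831 0.434 0.348
  outer loop
   vertex 3.1 4.6 2.1
   vertex 3.2 2.4 4.6
   vertex 4.5 2.4 1.5
  endloop
 endfacet
 facet normal -0.661 0.053 -0.749
  outer loop
   vertex 2.4 0.9 0.9
   vertex 0.4 2.8 2.8
   vertex 3.5 1.9 0.0
  endloop
 endfacet
 facet normal 0.157 -0.751 -0.642
  outer loop
   vertex 2.4 0.9 0.9
   vertex 3.5 1.9 0.0
   vertex 2.8 0.3 1.7
  endloop
 endfacet
 facet normal -0.799 -0.488 -0.353
  outer loop
   vertex 2.4 0.9 0.9
   vertex 1.0 1.6 3.1
   vertex 0.4 2.8 2.8
  endloop
 endfacet
 facet normal -0.671 -0.714 -0.200
  outer loop
   vertex 2.4 0.9 0.9
   vertex 2.8 0.3 1.7
   vertex 1.0 1.6 3.1
  endloop
 endfacet
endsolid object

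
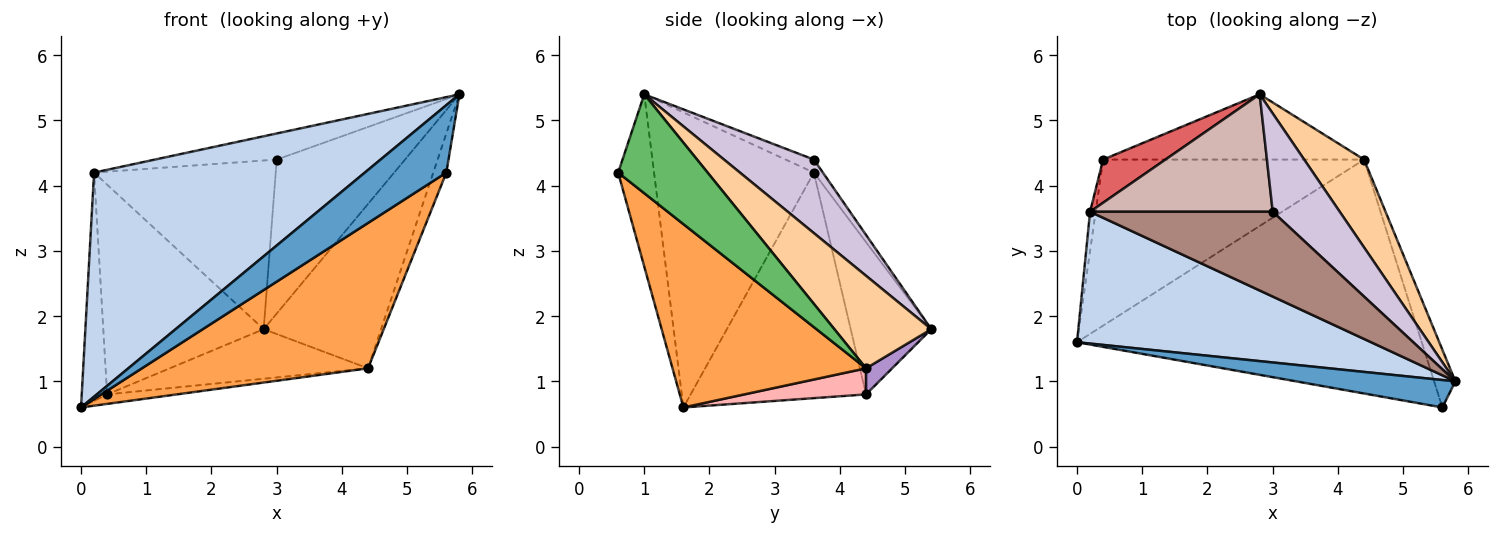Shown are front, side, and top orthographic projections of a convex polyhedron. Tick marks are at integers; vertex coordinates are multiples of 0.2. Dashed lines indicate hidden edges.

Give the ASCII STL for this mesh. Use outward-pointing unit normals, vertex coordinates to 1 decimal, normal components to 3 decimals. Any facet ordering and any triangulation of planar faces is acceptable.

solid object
 facet normal -0.377 -0.858 0.349
  outer loop
   vertex 5.6 0.6 4.2
   vertex 5.8 1.0 5.4
   vertex 0.0 1.6 0.6
  endloop
 endfacet
 facet normal -0.453 -0.768 0.452
  outer loop
   vertex 0.2 3.6 4.2
   vertex 0.0 1.6 0.6
   vertex 5.8 1.0 5.4
  endloop
 endfacet
 facet normal 0.412 -0.481 -0.774
  outer loop
   vertex 4.4 4.4 1.2
   vertex 5.6 0.6 4.2
   vertex 0.0 1.6 0.6
  endloop
 endfacet
 facet normal 0.589 0.713 0.381
  outer loop
   vertex 4.4 4.4 1.2
   vertex 2.8 5.4 1.8
   vertex 5.8 1.0 5.4
  endloop
 endfacet
 facet normal 0.968 0.141 -0.208
  outer loop
   vertex 4.4 4.4 1.2
   vertex 5.8 1.0 5.4
   vertex 5.6 0.6 4.2
  endloop
 endfacet
 facet normal -0.989 0.143 -0.025
  outer loop
   vertex 0.4 4.4 0.8
   vertex 0.0 1.6 0.6
   vertex 0.2 3.6 4.2
  endloop
 endfacet
 facet normal -0.442 0.879 0.181
  outer loop
   vertex 0.4 4.4 0.8
   vertex 0.2 3.6 4.2
   vertex 2.8 5.4 1.8
  endloop
 endfacet
 facet normal 0.099 0.057 -0.993
  outer loop
   vertex 0.4 4.4 0.8
   vertex 4.4 4.4 1.2
   vertex 0.0 1.6 0.6
  endloop
 endfacet
 facet normal 0.079 0.603 -0.794
  outer loop
   vertex 0.4 4.4 0.8
   vertex 2.8 5.4 1.8
   vertex 4.4 4.4 1.2
  endloop
 endfacet
 facet normal 0.508 0.726 0.463
  outer loop
   vertex 3.0 3.6 4.4
   vertex 5.8 1.0 5.4
   vertex 2.8 5.4 1.8
  endloop
 endfacet
 facet normal -0.068 0.293 0.954
  outer loop
   vertex 3.0 3.6 4.4
   vertex 0.2 3.6 4.2
   vertex 5.8 1.0 5.4
  endloop
 endfacet
 facet normal -0.041 0.820 0.571
  outer loop
   vertex 3.0 3.6 4.4
   vertex 2.8 5.4 1.8
   vertex 0.2 3.6 4.2
  endloop
 endfacet
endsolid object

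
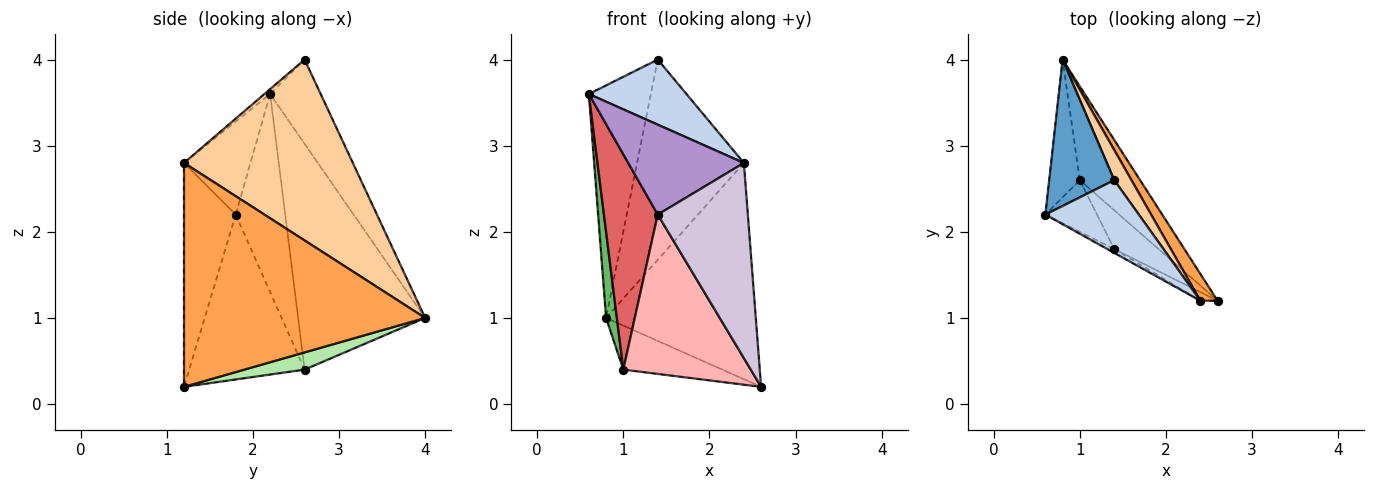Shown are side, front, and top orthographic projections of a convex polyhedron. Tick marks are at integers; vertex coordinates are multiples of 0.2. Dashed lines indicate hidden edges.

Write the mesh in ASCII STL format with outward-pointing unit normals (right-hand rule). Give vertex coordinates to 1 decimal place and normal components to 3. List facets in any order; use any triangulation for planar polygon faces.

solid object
 facet normal -0.568 0.697 0.439
  outer loop
   vertex 1.4 2.6 4.0
   vertex 0.8 4.0 1.0
   vertex 0.6 2.2 3.6
  endloop
 endfacet
 facet normal -0.039 -0.666 0.745
  outer loop
   vertex 2.4 1.2 2.8
   vertex 1.4 2.6 4.0
   vertex 0.6 2.2 3.6
  endloop
 endfacet
 facet normal 0.848 0.526 0.065
  outer loop
   vertex 2.4 1.2 2.8
   vertex 2.6 1.2 0.2
   vertex 0.8 4.0 1.0
  endloop
 endfacet
 facet normal 0.842 0.533 0.080
  outer loop
   vertex 2.4 1.2 2.8
   vertex 0.8 4.0 1.0
   vertex 1.4 2.6 4.0
  endloop
 endfacet
 facet normal -0.987 -0.084 -0.134
  outer loop
   vertex 1.0 2.6 0.4
   vertex 0.6 2.2 3.6
   vertex 0.8 4.0 1.0
  endloop
 endfacet
 facet normal 0.250 0.411 -0.876
  outer loop
   vertex 1.0 2.6 0.4
   vertex 0.8 4.0 1.0
   vertex 2.6 1.2 0.2
  endloop
 endfacet
 facet normal -0.667 -0.725 -0.174
  outer loop
   vertex 1.4 1.8 2.2
   vertex 0.6 2.2 3.6
   vertex 1.0 2.6 0.4
  endloop
 endfacet
 facet normal -0.661 -0.730 -0.177
  outer loop
   vertex 1.4 1.8 2.2
   vertex 1.0 2.6 0.4
   vertex 2.6 1.2 0.2
  endloop
 endfacet
 facet normal -0.498 -0.867 -0.037
  outer loop
   vertex 1.4 1.8 2.2
   vertex 2.4 1.2 2.8
   vertex 0.6 2.2 3.6
  endloop
 endfacet
 facet normal -0.497 -0.867 -0.038
  outer loop
   vertex 1.4 1.8 2.2
   vertex 2.6 1.2 0.2
   vertex 2.4 1.2 2.8
  endloop
 endfacet
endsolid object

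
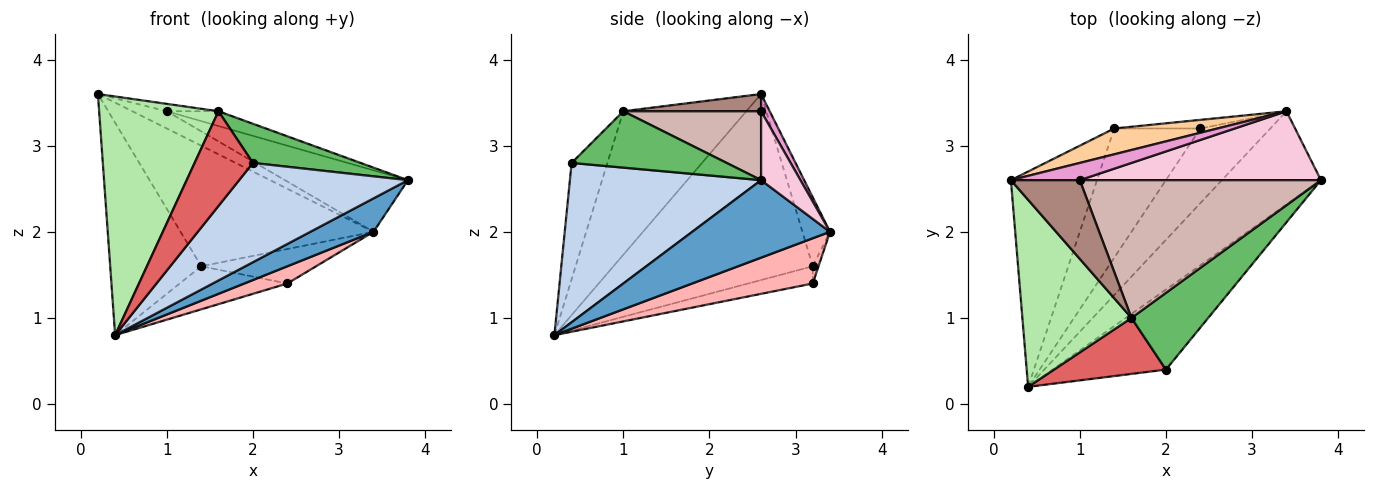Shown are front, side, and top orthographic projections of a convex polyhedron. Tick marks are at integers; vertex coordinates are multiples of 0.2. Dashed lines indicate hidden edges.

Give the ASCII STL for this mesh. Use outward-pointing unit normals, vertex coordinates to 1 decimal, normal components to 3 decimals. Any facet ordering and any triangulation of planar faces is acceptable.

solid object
 facet normal 0.593 -0.272 -0.758
  outer loop
   vertex 3.4 3.4 2.0
   vertex 3.8 2.6 2.6
   vertex 0.4 0.2 0.8
  endloop
 endfacet
 facet normal 0.661 -0.584 -0.471
  outer loop
   vertex 2.0 0.4 2.8
   vertex 0.4 0.2 0.8
   vertex 3.8 2.6 2.6
  endloop
 endfacet
 facet normal -0.838 0.383 -0.388
  outer loop
   vertex 1.4 3.2 1.6
   vertex 0.4 0.2 0.8
   vertex 0.2 2.6 3.6
  endloop
 endfacet
 facet normal -0.138 0.968 0.208
  outer loop
   vertex 1.4 3.2 1.6
   vertex 0.2 2.6 3.6
   vertex 3.4 3.4 2.0
  endloop
 endfacet
 facet normal 0.548 -0.380 0.745
  outer loop
   vertex 1.6 1.0 3.4
   vertex 2.0 0.4 2.8
   vertex 3.8 2.6 2.6
  endloop
 endfacet
 facet normal -0.630 -0.611 0.479
  outer loop
   vertex 1.6 1.0 3.4
   vertex 0.2 2.6 3.6
   vertex 0.4 0.2 0.8
  endloop
 endfacet
 facet normal -0.467 -0.761 0.450
  outer loop
   vertex 1.6 1.0 3.4
   vertex 0.4 0.2 0.8
   vertex 2.0 0.4 2.8
  endloop
 endfacet
 facet normal 0.533 -0.190 -0.825
  outer loop
   vertex 2.4 3.2 1.4
   vertex 3.4 3.4 2.0
   vertex 0.4 0.2 0.8
  endloop
 endfacet
 facet normal -0.186 0.311 -0.932
  outer loop
   vertex 2.4 3.2 1.4
   vertex 0.4 0.2 0.8
   vertex 1.4 3.2 1.6
  endloop
 endfacet
 facet normal -0.048 0.969 -0.242
  outer loop
   vertex 2.4 3.2 1.4
   vertex 1.4 3.2 1.6
   vertex 3.4 3.4 2.0
  endloop
 endfacet
 facet normal 0.242 0.091 0.966
  outer loop
   vertex 1.0 2.6 3.4
   vertex 0.2 2.6 3.6
   vertex 1.6 1.0 3.4
  endloop
 endfacet
 facet normal 0.273 0.102 0.956
  outer loop
   vertex 1.0 2.6 3.4
   vertex 1.6 1.0 3.4
   vertex 3.8 2.6 2.6
  endloop
 endfacet
 facet normal 0.174 0.696 0.696
  outer loop
   vertex 1.0 2.6 3.4
   vertex 3.4 3.4 2.0
   vertex 0.2 2.6 3.6
  endloop
 endfacet
 facet normal 0.208 0.651 0.730
  outer loop
   vertex 1.0 2.6 3.4
   vertex 3.8 2.6 2.6
   vertex 3.4 3.4 2.0
  endloop
 endfacet
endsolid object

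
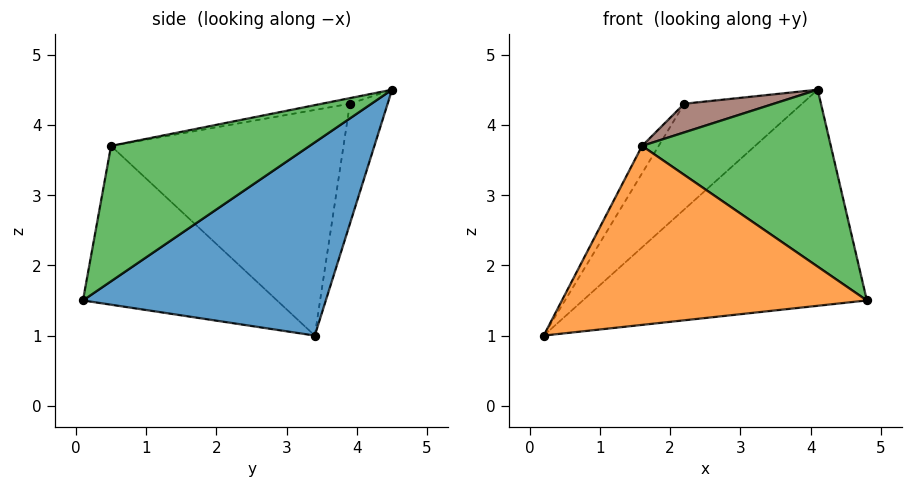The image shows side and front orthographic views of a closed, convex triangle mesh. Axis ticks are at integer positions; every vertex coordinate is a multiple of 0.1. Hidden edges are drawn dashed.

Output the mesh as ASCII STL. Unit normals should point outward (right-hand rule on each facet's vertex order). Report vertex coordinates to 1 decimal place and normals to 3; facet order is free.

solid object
 facet normal 0.468 0.547 -0.694
  outer loop
   vertex 4.1 4.5 4.5
   vertex 4.8 0.1 1.5
   vertex 0.2 3.4 1.0
  endloop
 endfacet
 facet normal -0.455 -0.715 -0.532
  outer loop
   vertex 1.6 0.5 3.7
   vertex 0.2 3.4 1.0
   vertex 4.8 0.1 1.5
  endloop
 endfacet
 facet normal 0.469 -0.446 0.763
  outer loop
   vertex 1.6 0.5 3.7
   vertex 4.8 0.1 1.5
   vertex 4.1 4.5 4.5
  endloop
 endfacet
 facet normal -0.305 0.952 0.041
  outer loop
   vertex 2.2 3.9 4.3
   vertex 4.1 4.5 4.5
   vertex 0.2 3.4 1.0
  endloop
 endfacet
 facet normal -0.858 0.061 0.511
  outer loop
   vertex 2.2 3.9 4.3
   vertex 0.2 3.4 1.0
   vertex 1.6 0.5 3.7
  endloop
 endfacet
 facet normal -0.052 -0.165 0.985
  outer loop
   vertex 2.2 3.9 4.3
   vertex 1.6 0.5 3.7
   vertex 4.1 4.5 4.5
  endloop
 endfacet
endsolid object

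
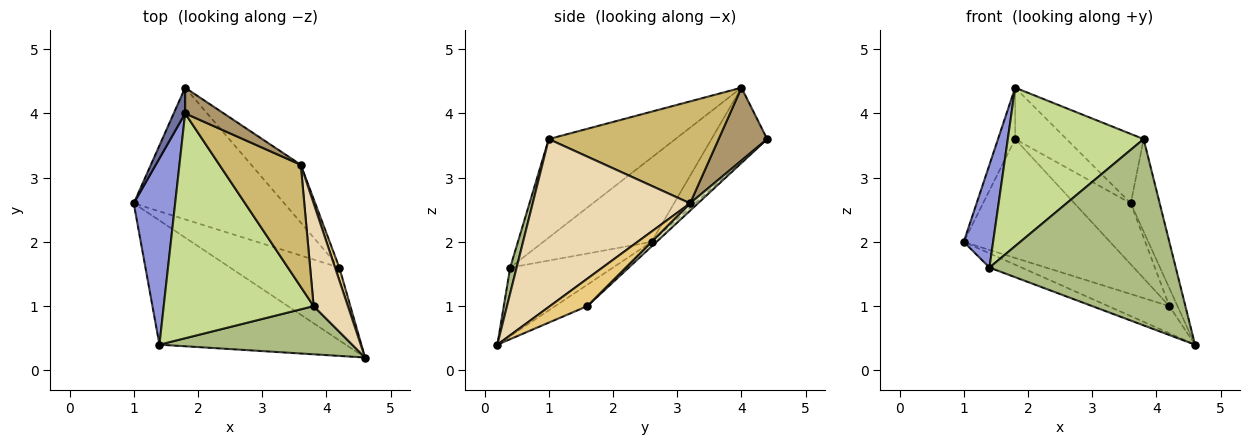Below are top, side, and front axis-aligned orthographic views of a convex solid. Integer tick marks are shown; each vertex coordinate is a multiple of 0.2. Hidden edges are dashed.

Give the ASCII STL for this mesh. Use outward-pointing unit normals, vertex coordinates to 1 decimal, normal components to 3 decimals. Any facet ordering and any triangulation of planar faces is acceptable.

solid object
 facet normal -0.946 0.291 0.145
  outer loop
   vertex 1.8 4.0 4.4
   vertex 1.8 4.4 3.6
   vertex 1.0 2.6 2.0
  endloop
 endfacet
 facet normal -0.343 0.107 -0.933
  outer loop
   vertex 1.4 0.4 1.6
   vertex 1.0 2.6 2.0
   vertex 4.6 0.2 0.4
  endloop
 endfacet
 facet normal -0.872 -0.236 0.429
  outer loop
   vertex 1.4 0.4 1.6
   vertex 1.8 4.0 4.4
   vertex 1.0 2.6 2.0
  endloop
 endfacet
 facet normal -0.181 0.343 -0.922
  outer loop
   vertex 4.2 1.6 1.0
   vertex 4.6 0.2 0.4
   vertex 1.0 2.6 2.0
  endloop
 endfacet
 facet normal -0.023 0.670 -0.742
  outer loop
   vertex 4.2 1.6 1.0
   vertex 1.0 2.6 2.0
   vertex 1.8 4.4 3.6
  endloop
 endfacet
 facet normal 0.033 -0.968 0.250
  outer loop
   vertex 3.8 1.0 3.6
   vertex 1.4 0.4 1.6
   vertex 4.6 0.2 0.4
  endloop
 endfacet
 facet normal -0.473 -0.507 0.720
  outer loop
   vertex 3.8 1.0 3.6
   vertex 1.8 4.0 4.4
   vertex 1.4 0.4 1.6
  endloop
 endfacet
 facet normal 0.101 0.722 -0.684
  outer loop
   vertex 3.6 3.2 2.6
   vertex 4.2 1.6 1.0
   vertex 1.8 4.4 3.6
  endloop
 endfacet
 facet normal 0.645 0.683 0.342
  outer loop
   vertex 3.6 3.2 2.6
   vertex 1.8 4.4 3.6
   vertex 1.8 4.0 4.4
  endloop
 endfacet
 facet normal 0.737 0.334 0.588
  outer loop
   vertex 3.6 3.2 2.6
   vertex 1.8 4.0 4.4
   vertex 3.8 1.0 3.6
  endloop
 endfacet
 facet normal 0.966 0.211 0.151
  outer loop
   vertex 3.6 3.2 2.6
   vertex 4.6 0.2 0.4
   vertex 4.2 1.6 1.0
  endloop
 endfacet
 facet normal 0.964 0.177 0.197
  outer loop
   vertex 3.6 3.2 2.6
   vertex 3.8 1.0 3.6
   vertex 4.6 0.2 0.4
  endloop
 endfacet
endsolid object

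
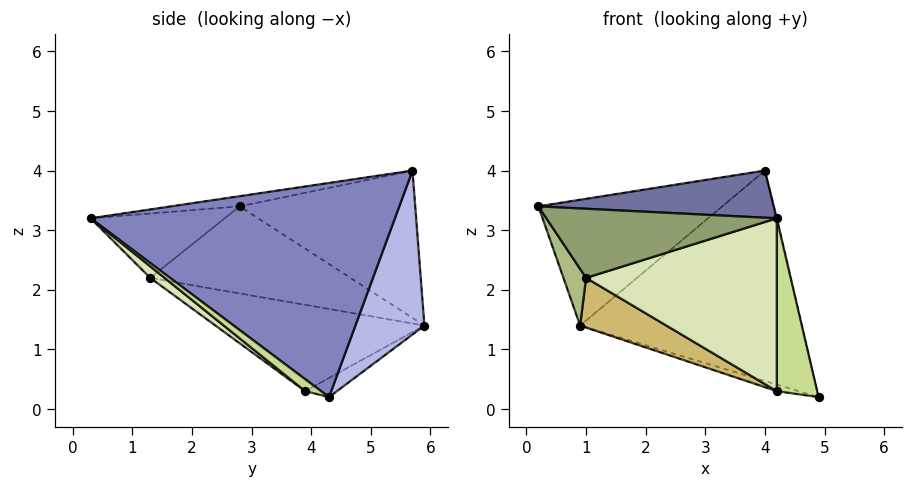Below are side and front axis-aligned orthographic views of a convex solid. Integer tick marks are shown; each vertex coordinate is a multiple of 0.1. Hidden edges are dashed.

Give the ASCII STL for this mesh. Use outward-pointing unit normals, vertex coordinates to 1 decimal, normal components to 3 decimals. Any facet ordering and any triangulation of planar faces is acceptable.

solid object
 facet normal -0.043 -0.148 0.988
  outer loop
   vertex 4.0 5.7 4.0
   vertex 0.2 2.8 3.4
   vertex 4.2 0.3 3.2
  endloop
 endfacet
 facet normal 0.973 0.002 0.230
  outer loop
   vertex 4.0 5.7 4.0
   vertex 4.2 0.3 3.2
   vertex 4.9 4.3 0.2
  endloop
 endfacet
 facet normal -0.519 0.543 0.660
  outer loop
   vertex 0.9 5.9 1.4
   vertex 0.2 2.8 3.4
   vertex 4.0 5.7 4.0
  endloop
 endfacet
 facet normal 0.286 0.919 -0.271
  outer loop
   vertex 0.9 5.9 1.4
   vertex 4.0 5.7 4.0
   vertex 4.9 4.3 0.2
  endloop
 endfacet
 facet normal -0.403 -0.693 0.597
  outer loop
   vertex 1.0 1.3 2.2
   vertex 4.2 0.3 3.2
   vertex 0.2 2.8 3.4
  endloop
 endfacet
 facet normal -0.881 -0.100 -0.463
  outer loop
   vertex 1.0 1.3 2.2
   vertex 0.2 2.8 3.4
   vertex 0.9 5.9 1.4
  endloop
 endfacet
 facet normal 0.240 -0.609 -0.756
  outer loop
   vertex 4.2 3.9 0.3
   vertex 4.9 4.3 0.2
   vertex 4.2 0.3 3.2
  endloop
 endfacet
 facet normal 0.047 -0.627 -0.778
  outer loop
   vertex 4.2 3.9 0.3
   vertex 4.2 0.3 3.2
   vertex 1.0 1.3 2.2
  endloop
 endfacet
 facet normal -0.226 0.156 -0.962
  outer loop
   vertex 4.2 3.9 0.3
   vertex 0.9 5.9 1.4
   vertex 4.9 4.3 0.2
  endloop
 endfacet
 facet normal -0.401 -0.165 -0.901
  outer loop
   vertex 4.2 3.9 0.3
   vertex 1.0 1.3 2.2
   vertex 0.9 5.9 1.4
  endloop
 endfacet
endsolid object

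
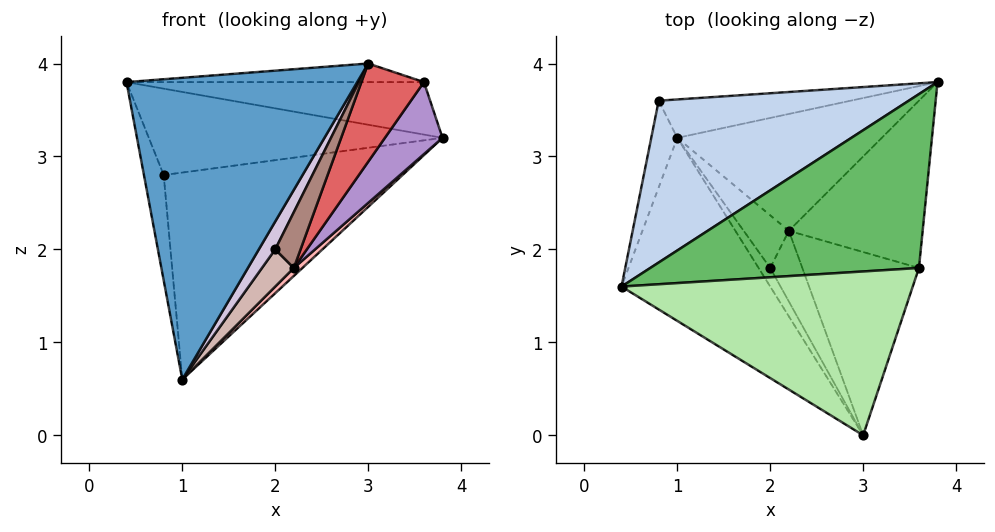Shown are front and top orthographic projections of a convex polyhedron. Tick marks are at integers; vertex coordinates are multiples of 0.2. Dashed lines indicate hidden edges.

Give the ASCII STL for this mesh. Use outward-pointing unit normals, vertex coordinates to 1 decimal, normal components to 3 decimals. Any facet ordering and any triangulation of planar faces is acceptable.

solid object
 facet normal -0.437 -0.769 -0.466
  outer loop
   vertex 1.0 3.2 0.6
   vertex 3.0 0.0 4.0
   vertex 0.4 1.6 3.8
  endloop
 endfacet
 facet normal -0.147 0.466 0.873
  outer loop
   vertex 0.8 3.6 2.8
   vertex 0.4 1.6 3.8
   vertex 3.8 3.8 3.2
  endloop
 endfacet
 facet normal -0.984 0.139 -0.115
  outer loop
   vertex 0.8 3.6 2.8
   vertex 1.0 3.2 0.6
   vertex 0.4 1.6 3.8
  endloop
 endfacet
 facet normal -0.041 0.982 -0.182
  outer loop
   vertex 0.8 3.6 2.8
   vertex 3.8 3.8 3.2
   vertex 1.0 3.2 0.6
  endloop
 endfacet
 facet normal -0.018 0.289 0.957
  outer loop
   vertex 3.6 1.8 3.8
   vertex 3.8 3.8 3.2
   vertex 0.4 1.6 3.8
  endloop
 endfacet
 facet normal -0.007 0.113 0.994
  outer loop
   vertex 3.6 1.8 3.8
   vertex 0.4 1.6 3.8
   vertex 3.0 0.0 4.0
  endloop
 endfacet
 facet normal 0.747 -0.314 -0.586
  outer loop
   vertex 2.2 2.2 1.8
   vertex 3.6 1.8 3.8
   vertex 3.0 0.0 4.0
  endloop
 endfacet
 facet normal 0.685 -0.050 -0.727
  outer loop
   vertex 2.2 2.2 1.8
   vertex 1.0 3.2 0.6
   vertex 3.8 3.8 3.2
  endloop
 endfacet
 facet normal 0.768 -0.253 -0.588
  outer loop
   vertex 2.2 2.2 1.8
   vertex 3.8 3.8 3.2
   vertex 3.6 1.8 3.8
  endloop
 endfacet
 facet normal -0.362 -0.776 -0.517
  outer loop
   vertex 2.0 1.8 2.0
   vertex 3.0 0.0 4.0
   vertex 1.0 3.2 0.6
  endloop
 endfacet
 facet normal 0.414 -0.564 -0.715
  outer loop
   vertex 2.0 1.8 2.0
   vertex 2.2 2.2 1.8
   vertex 3.0 0.0 4.0
  endloop
 endfacet
 facet normal 0.319 -0.547 -0.774
  outer loop
   vertex 2.0 1.8 2.0
   vertex 1.0 3.2 0.6
   vertex 2.2 2.2 1.8
  endloop
 endfacet
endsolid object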